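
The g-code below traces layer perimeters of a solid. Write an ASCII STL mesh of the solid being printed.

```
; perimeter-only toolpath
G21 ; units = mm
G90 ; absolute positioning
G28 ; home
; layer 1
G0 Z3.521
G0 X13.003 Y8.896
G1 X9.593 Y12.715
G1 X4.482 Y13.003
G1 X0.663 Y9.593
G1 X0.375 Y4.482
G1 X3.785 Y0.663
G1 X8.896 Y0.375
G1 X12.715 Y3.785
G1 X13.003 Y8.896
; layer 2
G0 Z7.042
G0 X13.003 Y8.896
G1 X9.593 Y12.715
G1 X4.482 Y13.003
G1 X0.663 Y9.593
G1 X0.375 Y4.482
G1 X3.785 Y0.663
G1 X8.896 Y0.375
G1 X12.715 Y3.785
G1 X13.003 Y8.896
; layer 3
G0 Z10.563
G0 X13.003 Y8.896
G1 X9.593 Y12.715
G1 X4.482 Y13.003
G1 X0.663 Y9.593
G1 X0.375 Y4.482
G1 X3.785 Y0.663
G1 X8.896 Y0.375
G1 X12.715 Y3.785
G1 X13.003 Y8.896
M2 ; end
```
solid part
  facet normal 0.0000 0.0000 -1.0000
    outer loop
      vertex 4.482 13.003 0.000
      vertex 9.593 12.715 0.000
      vertex 13.003 8.896 0.000
    endloop
  endfacet
  facet normal 0.0000 0.0000 -1.0000
    outer loop
      vertex 0.663 9.593 0.000
      vertex 4.482 13.003 0.000
      vertex 13.003 8.896 0.000
    endloop
  endfacet
  facet normal 0.0000 0.0000 -1.0000
    outer loop
      vertex 0.375 4.482 0.000
      vertex 0.663 9.593 0.000
      vertex 13.003 8.896 0.000
    endloop
  endfacet
  facet normal 0.0000 0.0000 -1.0000
    outer loop
      vertex 3.785 0.663 0.000
      vertex 0.375 4.482 0.000
      vertex 13.003 8.896 0.000
    endloop
  endfacet
  facet normal 0.0000 0.0000 -1.0000
    outer loop
      vertex 8.896 0.375 0.000
      vertex 3.785 0.663 0.000
      vertex 13.003 8.896 0.000
    endloop
  endfacet
  facet normal 0.0000 0.0000 -1.0000
    outer loop
      vertex 12.715 3.785 0.000
      vertex 8.896 0.375 0.000
      vertex 13.003 8.896 0.000
    endloop
  endfacet
  facet normal 0.0000 0.0000 1.0000
    outer loop
      vertex 13.003 8.896 10.563
      vertex 9.593 12.715 10.563
      vertex 4.482 13.003 10.563
    endloop
  endfacet
  facet normal 0.0000 0.0000 1.0000
    outer loop
      vertex 13.003 8.896 10.563
      vertex 4.482 13.003 10.563
      vertex 0.663 9.593 10.563
    endloop
  endfacet
  facet normal 0.0000 0.0000 1.0000
    outer loop
      vertex 13.003 8.896 10.563
      vertex 0.663 9.593 10.563
      vertex 0.375 4.482 10.563
    endloop
  endfacet
  facet normal 0.0000 0.0000 1.0000
    outer loop
      vertex 13.003 8.896 10.563
      vertex 0.375 4.482 10.563
      vertex 3.785 0.663 10.563
    endloop
  endfacet
  facet normal 0.0000 0.0000 1.0000
    outer loop
      vertex 13.003 8.896 10.563
      vertex 3.785 0.663 10.563
      vertex 8.896 0.375 10.563
    endloop
  endfacet
  facet normal 0.0000 0.0000 1.0000
    outer loop
      vertex 13.003 8.896 10.563
      vertex 8.896 0.375 10.563
      vertex 12.715 3.785 10.563
    endloop
  endfacet
  facet normal 0.7459 0.6660 0.0000
    outer loop
      vertex 13.003 8.896 0.000
      vertex 9.593 12.715 0.000
      vertex 9.593 12.715 10.563
    endloop
  endfacet
  facet normal 0.7459 0.6660 0.0000
    outer loop
      vertex 13.003 8.896 0.000
      vertex 9.593 12.715 10.563
      vertex 13.003 8.896 10.563
    endloop
  endfacet
  facet normal 0.0563 0.9984 0.0000
    outer loop
      vertex 9.593 12.715 0.000
      vertex 4.482 13.003 0.000
      vertex 4.482 13.003 10.563
    endloop
  endfacet
  facet normal 0.0563 0.9984 0.0000
    outer loop
      vertex 9.593 12.715 0.000
      vertex 4.482 13.003 10.563
      vertex 9.593 12.715 10.563
    endloop
  endfacet
  facet normal -0.6660 0.7459 0.0000
    outer loop
      vertex 4.482 13.003 0.000
      vertex 0.663 9.593 0.000
      vertex 0.663 9.593 10.563
    endloop
  endfacet
  facet normal -0.6660 0.7459 0.0000
    outer loop
      vertex 4.482 13.003 0.000
      vertex 0.663 9.593 10.563
      vertex 4.482 13.003 10.563
    endloop
  endfacet
  facet normal -0.9984 0.0563 0.0000
    outer loop
      vertex 0.663 9.593 0.000
      vertex 0.375 4.482 0.000
      vertex 0.375 4.482 10.563
    endloop
  endfacet
  facet normal -0.9984 0.0563 0.0000
    outer loop
      vertex 0.663 9.593 0.000
      vertex 0.375 4.482 10.563
      vertex 0.663 9.593 10.563
    endloop
  endfacet
  facet normal -0.7459 -0.6660 0.0000
    outer loop
      vertex 0.375 4.482 0.000
      vertex 3.785 0.663 0.000
      vertex 3.785 0.663 10.563
    endloop
  endfacet
  facet normal -0.7459 -0.6660 0.0000
    outer loop
      vertex 0.375 4.482 0.000
      vertex 3.785 0.663 10.563
      vertex 0.375 4.482 10.563
    endloop
  endfacet
  facet normal -0.0563 -0.9984 0.0000
    outer loop
      vertex 3.785 0.663 0.000
      vertex 8.896 0.375 0.000
      vertex 8.896 0.375 10.563
    endloop
  endfacet
  facet normal -0.0563 -0.9984 0.0000
    outer loop
      vertex 3.785 0.663 0.000
      vertex 8.896 0.375 10.563
      vertex 3.785 0.663 10.563
    endloop
  endfacet
  facet normal 0.6660 -0.7459 0.0000
    outer loop
      vertex 8.896 0.375 0.000
      vertex 12.715 3.785 0.000
      vertex 12.715 3.785 10.563
    endloop
  endfacet
  facet normal 0.6660 -0.7459 0.0000
    outer loop
      vertex 8.896 0.375 0.000
      vertex 12.715 3.785 10.563
      vertex 8.896 0.375 10.563
    endloop
  endfacet
  facet normal 0.9984 -0.0563 0.0000
    outer loop
      vertex 12.715 3.785 0.000
      vertex 13.003 8.896 0.000
      vertex 13.003 8.896 10.563
    endloop
  endfacet
  facet normal 0.9984 -0.0563 0.0000
    outer loop
      vertex 12.715 3.785 0.000
      vertex 13.003 8.896 10.563
      vertex 12.715 3.785 10.563
    endloop
  endfacet
endsolid part

The G0 Z moves step by Δz≈3.521 mm. Every layer's G1 loop is the same polygon, so the solid is a straight extrusion of it from z=0 to z≈10.6. Closing with flat bottom and top caps and triangulating gives 28 facets — a regular 8-sided prism (a cylinder approximated with 8 flat sides), circumscribed radius ≈ 6.69 mm, height ≈ 10.6 mm.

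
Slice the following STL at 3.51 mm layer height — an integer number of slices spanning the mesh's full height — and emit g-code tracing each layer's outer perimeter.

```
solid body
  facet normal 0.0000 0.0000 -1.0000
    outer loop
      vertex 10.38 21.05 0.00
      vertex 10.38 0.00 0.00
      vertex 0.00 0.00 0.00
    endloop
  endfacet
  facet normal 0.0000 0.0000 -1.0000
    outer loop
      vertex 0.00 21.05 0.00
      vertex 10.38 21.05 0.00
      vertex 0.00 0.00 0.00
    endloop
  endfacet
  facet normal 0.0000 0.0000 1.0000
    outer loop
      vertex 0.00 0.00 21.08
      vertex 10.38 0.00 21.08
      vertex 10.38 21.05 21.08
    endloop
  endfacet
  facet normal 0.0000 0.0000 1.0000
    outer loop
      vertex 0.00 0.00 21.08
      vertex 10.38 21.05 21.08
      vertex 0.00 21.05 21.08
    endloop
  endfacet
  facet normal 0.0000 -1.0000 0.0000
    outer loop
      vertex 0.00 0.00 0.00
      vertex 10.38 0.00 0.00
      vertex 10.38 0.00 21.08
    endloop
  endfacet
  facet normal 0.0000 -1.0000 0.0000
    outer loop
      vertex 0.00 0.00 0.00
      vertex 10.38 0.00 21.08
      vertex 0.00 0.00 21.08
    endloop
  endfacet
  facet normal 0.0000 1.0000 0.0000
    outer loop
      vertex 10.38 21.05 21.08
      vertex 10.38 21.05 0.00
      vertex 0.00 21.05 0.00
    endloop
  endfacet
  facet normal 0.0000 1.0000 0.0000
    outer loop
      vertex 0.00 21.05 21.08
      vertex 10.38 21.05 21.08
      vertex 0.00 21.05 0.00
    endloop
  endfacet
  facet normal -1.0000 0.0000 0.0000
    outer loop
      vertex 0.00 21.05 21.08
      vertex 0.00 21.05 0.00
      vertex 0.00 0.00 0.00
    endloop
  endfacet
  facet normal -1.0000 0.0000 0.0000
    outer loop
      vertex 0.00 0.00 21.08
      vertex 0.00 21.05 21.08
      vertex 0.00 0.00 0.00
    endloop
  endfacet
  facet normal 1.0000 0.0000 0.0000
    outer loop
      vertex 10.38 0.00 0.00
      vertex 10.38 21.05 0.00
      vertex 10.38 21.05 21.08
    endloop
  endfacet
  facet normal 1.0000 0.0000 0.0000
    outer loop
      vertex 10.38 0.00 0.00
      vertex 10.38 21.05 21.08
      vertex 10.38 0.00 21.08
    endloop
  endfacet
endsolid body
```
; perimeter-only toolpath
G21 ; units = mm
G90 ; absolute positioning
G28 ; home
; layer 1
G0 Z3.51
G0 X0.00 Y0.00
G1 X10.38 Y0.00
G1 X10.38 Y21.05
G1 X0.00 Y21.05
G1 X0.00 Y0.00
; layer 2
G0 Z7.03
G0 X0.00 Y0.00
G1 X10.38 Y0.00
G1 X10.38 Y21.05
G1 X0.00 Y21.05
G1 X0.00 Y0.00
; layer 3
G0 Z10.54
G0 X0.00 Y0.00
G1 X10.38 Y0.00
G1 X10.38 Y21.05
G1 X0.00 Y21.05
G1 X0.00 Y0.00
; layer 4
G0 Z14.05
G0 X0.00 Y0.00
G1 X10.38 Y0.00
G1 X10.38 Y21.05
G1 X0.00 Y21.05
G1 X0.00 Y0.00
; layer 5
G0 Z17.57
G0 X0.00 Y0.00
G1 X10.38 Y0.00
G1 X10.38 Y21.05
G1 X0.00 Y21.05
G1 X0.00 Y0.00
; layer 6
G0 Z21.08
G0 X0.00 Y0.00
G1 X10.38 Y0.00
G1 X10.38 Y21.05
G1 X0.00 Y21.05
G1 X0.00 Y0.00
M2 ; end

The solid is a rectangular box, roughly 10.4 × 21.1 mm footprint and 21.1 mm tall. Slicing at Δz = 3.51 mm — 6 equal slices spanning the solid's height, so layer i sits at z = i·h/6 — gives 6 non-empty perimeters. Each is a 4-segment closed polygon; G0 lifts to the layer z and rapids to the start vertex, then G1 traces the edges.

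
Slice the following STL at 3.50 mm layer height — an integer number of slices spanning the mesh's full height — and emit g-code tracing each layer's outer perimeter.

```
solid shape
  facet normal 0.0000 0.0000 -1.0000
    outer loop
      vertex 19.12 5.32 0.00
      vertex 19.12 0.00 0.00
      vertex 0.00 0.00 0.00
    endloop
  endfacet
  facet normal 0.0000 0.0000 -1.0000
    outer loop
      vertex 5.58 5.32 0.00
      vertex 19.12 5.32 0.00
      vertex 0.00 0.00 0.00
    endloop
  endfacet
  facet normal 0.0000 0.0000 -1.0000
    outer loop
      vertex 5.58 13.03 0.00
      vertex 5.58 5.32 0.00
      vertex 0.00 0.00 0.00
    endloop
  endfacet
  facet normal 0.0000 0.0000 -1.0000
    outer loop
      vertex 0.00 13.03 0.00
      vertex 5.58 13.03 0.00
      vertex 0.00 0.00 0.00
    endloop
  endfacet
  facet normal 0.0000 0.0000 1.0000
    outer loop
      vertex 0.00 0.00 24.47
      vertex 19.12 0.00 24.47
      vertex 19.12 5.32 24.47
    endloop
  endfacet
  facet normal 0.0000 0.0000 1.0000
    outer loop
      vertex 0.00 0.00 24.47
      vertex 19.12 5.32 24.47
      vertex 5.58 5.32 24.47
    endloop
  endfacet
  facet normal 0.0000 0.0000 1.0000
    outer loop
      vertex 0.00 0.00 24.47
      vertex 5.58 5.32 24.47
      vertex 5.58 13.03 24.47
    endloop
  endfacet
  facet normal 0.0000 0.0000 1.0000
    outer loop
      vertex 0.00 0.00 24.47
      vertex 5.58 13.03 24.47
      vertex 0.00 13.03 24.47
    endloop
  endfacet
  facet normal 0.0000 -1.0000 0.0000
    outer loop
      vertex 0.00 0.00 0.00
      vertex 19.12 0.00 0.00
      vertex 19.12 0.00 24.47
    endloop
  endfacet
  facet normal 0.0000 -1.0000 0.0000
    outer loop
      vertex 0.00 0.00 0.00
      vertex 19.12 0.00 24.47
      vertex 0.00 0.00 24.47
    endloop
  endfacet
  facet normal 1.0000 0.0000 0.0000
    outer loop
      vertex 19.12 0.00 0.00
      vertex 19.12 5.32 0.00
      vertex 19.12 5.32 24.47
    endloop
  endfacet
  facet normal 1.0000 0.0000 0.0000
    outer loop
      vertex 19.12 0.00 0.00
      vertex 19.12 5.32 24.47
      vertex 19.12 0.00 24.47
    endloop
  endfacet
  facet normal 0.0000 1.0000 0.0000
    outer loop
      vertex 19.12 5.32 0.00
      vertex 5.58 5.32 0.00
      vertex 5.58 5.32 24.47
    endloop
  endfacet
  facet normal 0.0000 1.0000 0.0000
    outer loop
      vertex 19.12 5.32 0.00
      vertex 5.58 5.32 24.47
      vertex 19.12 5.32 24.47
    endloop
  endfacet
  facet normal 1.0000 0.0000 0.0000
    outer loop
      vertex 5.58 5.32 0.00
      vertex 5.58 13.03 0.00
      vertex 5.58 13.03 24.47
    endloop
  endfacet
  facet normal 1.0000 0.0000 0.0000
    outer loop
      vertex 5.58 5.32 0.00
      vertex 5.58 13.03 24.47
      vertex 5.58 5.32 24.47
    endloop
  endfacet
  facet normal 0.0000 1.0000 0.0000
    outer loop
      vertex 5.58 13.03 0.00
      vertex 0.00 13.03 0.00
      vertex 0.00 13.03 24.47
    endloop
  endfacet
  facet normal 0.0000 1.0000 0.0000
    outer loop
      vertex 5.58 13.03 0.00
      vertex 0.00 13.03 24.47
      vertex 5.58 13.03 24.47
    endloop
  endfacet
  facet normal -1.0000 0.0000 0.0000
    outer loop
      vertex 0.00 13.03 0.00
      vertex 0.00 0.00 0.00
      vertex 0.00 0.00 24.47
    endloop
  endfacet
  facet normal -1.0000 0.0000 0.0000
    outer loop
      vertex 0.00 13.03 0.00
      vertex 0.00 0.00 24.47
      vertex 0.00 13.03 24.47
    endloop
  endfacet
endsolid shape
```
; perimeter-only toolpath
G21 ; units = mm
G90 ; absolute positioning
G28 ; home
; layer 1
G0 Z3.50
G0 X0.00 Y0.00
G1 X19.12 Y0.00
G1 X19.12 Y5.32
G1 X5.58 Y5.32
G1 X5.58 Y13.03
G1 X0.00 Y13.03
G1 X0.00 Y0.00
; layer 2
G0 Z6.99
G0 X0.00 Y0.00
G1 X19.12 Y0.00
G1 X19.12 Y5.32
G1 X5.58 Y5.32
G1 X5.58 Y13.03
G1 X0.00 Y13.03
G1 X0.00 Y0.00
; layer 3
G0 Z10.49
G0 X0.00 Y0.00
G1 X19.12 Y0.00
G1 X19.12 Y5.32
G1 X5.58 Y5.32
G1 X5.58 Y13.03
G1 X0.00 Y13.03
G1 X0.00 Y0.00
; layer 4
G0 Z13.98
G0 X0.00 Y0.00
G1 X19.12 Y0.00
G1 X19.12 Y5.32
G1 X5.58 Y5.32
G1 X5.58 Y13.03
G1 X0.00 Y13.03
G1 X0.00 Y0.00
; layer 5
G0 Z17.48
G0 X0.00 Y0.00
G1 X19.12 Y0.00
G1 X19.12 Y5.32
G1 X5.58 Y5.32
G1 X5.58 Y13.03
G1 X0.00 Y13.03
G1 X0.00 Y0.00
; layer 6
G0 Z20.97
G0 X0.00 Y0.00
G1 X19.12 Y0.00
G1 X19.12 Y5.32
G1 X5.58 Y5.32
G1 X5.58 Y13.03
G1 X0.00 Y13.03
G1 X0.00 Y0.00
; layer 7
G0 Z24.47
G0 X0.00 Y0.00
G1 X19.12 Y0.00
G1 X19.12 Y5.32
G1 X5.58 Y5.32
G1 X5.58 Y13.03
G1 X0.00 Y13.03
G1 X0.00 Y0.00
M2 ; end

The solid is an L-shaped prism: outer 19.1 × 13 mm, arm thicknesses ≈ 5.32 mm (horizontal) and 5.58 mm (vertical), extruded 24.5 mm in z. Slicing at Δz = 3.50 mm — 7 equal slices spanning the solid's height, so layer i sits at z = i·h/7 — gives 7 non-empty perimeters. Each is a 6-segment closed polygon; G0 lifts to the layer z and rapids to the start vertex, then G1 traces the edges.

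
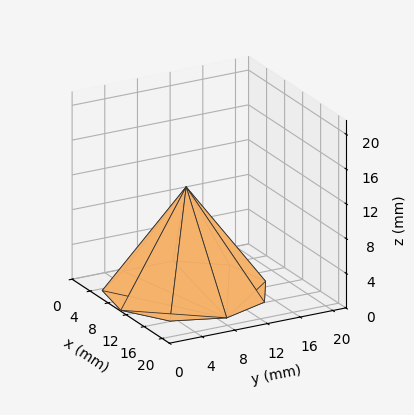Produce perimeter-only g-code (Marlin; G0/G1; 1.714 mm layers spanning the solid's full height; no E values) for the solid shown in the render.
Reading the render: the shape is a regular 9-sided pyramid, base circumscribed radius ≈ 9 mm, apex at z ≈ 12 mm (dimensions read to the nearest mm from the axis ticks). For the g-code, the solid's height is divided into equal slices at the stated Δz and each level perimeter traced with G1 moves after a G0 lift.

; perimeter-only toolpath
G21 ; units = mm
G90 ; absolute positioning
G28 ; home
; layer 1
G0 Z1.714
G0 X16.714 Y9.000
G1 X14.909 Y13.959
G1 X10.340 Y16.597
G1 X5.143 Y15.681
G1 X1.751 Y11.638
G1 X1.751 Y6.362
G1 X5.143 Y2.319
G1 X10.340 Y1.403
G1 X14.909 Y4.041
G1 X16.714 Y9.000
; layer 2
G0 Z3.429
G0 X15.429 Y9.000
G1 X13.924 Y13.132
G1 X10.116 Y15.331
G1 X5.786 Y14.567
G1 X2.959 Y11.199
G1 X2.959 Y6.801
G1 X5.786 Y3.433
G1 X10.116 Y2.669
G1 X13.924 Y4.868
G1 X15.429 Y9.000
; layer 3
G0 Z5.143
G0 X14.143 Y9.000
G1 X12.939 Y12.306
G1 X9.893 Y14.065
G1 X6.429 Y13.454
G1 X4.167 Y10.759
G1 X4.167 Y7.241
G1 X6.429 Y4.546
G1 X9.893 Y3.935
G1 X12.939 Y5.694
G1 X14.143 Y9.000
; layer 4
G0 Z6.857
G0 X12.857 Y9.000
G1 X11.955 Y11.479
G1 X9.670 Y12.798
G1 X7.071 Y12.340
G1 X5.376 Y10.319
G1 X5.376 Y7.681
G1 X7.071 Y5.660
G1 X9.670 Y5.202
G1 X11.955 Y6.521
G1 X12.857 Y9.000
; layer 5
G0 Z8.571
G0 X11.571 Y9.000
G1 X10.970 Y10.653
G1 X9.447 Y11.532
G1 X7.714 Y11.227
G1 X6.584 Y9.879
G1 X6.584 Y8.121
G1 X7.714 Y6.773
G1 X9.447 Y6.468
G1 X10.970 Y7.347
G1 X11.571 Y9.000
; layer 6
G0 Z10.286
G0 X10.286 Y9.000
G1 X9.985 Y9.826
G1 X9.223 Y10.266
G1 X8.357 Y10.113
G1 X7.792 Y9.440
G1 X7.792 Y8.560
G1 X8.357 Y7.887
G1 X9.223 Y7.734
G1 X9.985 Y8.174
G1 X10.286 Y9.000
M2 ; end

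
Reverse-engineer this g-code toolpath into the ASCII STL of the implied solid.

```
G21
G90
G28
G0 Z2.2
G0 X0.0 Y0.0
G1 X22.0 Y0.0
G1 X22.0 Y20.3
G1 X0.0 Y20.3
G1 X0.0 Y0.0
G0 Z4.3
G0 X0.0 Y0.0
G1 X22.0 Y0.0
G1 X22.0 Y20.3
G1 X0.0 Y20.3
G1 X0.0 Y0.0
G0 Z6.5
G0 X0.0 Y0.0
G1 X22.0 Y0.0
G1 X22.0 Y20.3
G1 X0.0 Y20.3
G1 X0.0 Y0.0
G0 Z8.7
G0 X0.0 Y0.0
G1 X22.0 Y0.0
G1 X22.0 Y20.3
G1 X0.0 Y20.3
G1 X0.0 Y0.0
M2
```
solid part
  facet normal 0.0000 0.0000 -1.0000
    outer loop
      vertex 22.0 20.3 0.0
      vertex 22.0 0.0 0.0
      vertex 0.0 0.0 0.0
    endloop
  endfacet
  facet normal 0.0000 0.0000 -1.0000
    outer loop
      vertex 0.0 20.3 0.0
      vertex 22.0 20.3 0.0
      vertex 0.0 0.0 0.0
    endloop
  endfacet
  facet normal 0.0000 0.0000 1.0000
    outer loop
      vertex 0.0 0.0 8.7
      vertex 22.0 0.0 8.7
      vertex 22.0 20.3 8.7
    endloop
  endfacet
  facet normal 0.0000 0.0000 1.0000
    outer loop
      vertex 0.0 0.0 8.7
      vertex 22.0 20.3 8.7
      vertex 0.0 20.3 8.7
    endloop
  endfacet
  facet normal 0.0000 -1.0000 0.0000
    outer loop
      vertex 0.0 0.0 0.0
      vertex 22.0 0.0 0.0
      vertex 22.0 0.0 8.7
    endloop
  endfacet
  facet normal 0.0000 -1.0000 0.0000
    outer loop
      vertex 0.0 0.0 0.0
      vertex 22.0 0.0 8.7
      vertex 0.0 0.0 8.7
    endloop
  endfacet
  facet normal 0.0000 1.0000 0.0000
    outer loop
      vertex 22.0 20.3 8.7
      vertex 22.0 20.3 0.0
      vertex 0.0 20.3 0.0
    endloop
  endfacet
  facet normal 0.0000 1.0000 0.0000
    outer loop
      vertex 0.0 20.3 8.7
      vertex 22.0 20.3 8.7
      vertex 0.0 20.3 0.0
    endloop
  endfacet
  facet normal -1.0000 0.0000 0.0000
    outer loop
      vertex 0.0 20.3 8.7
      vertex 0.0 20.3 0.0
      vertex 0.0 0.0 0.0
    endloop
  endfacet
  facet normal -1.0000 0.0000 0.0000
    outer loop
      vertex 0.0 0.0 8.7
      vertex 0.0 20.3 8.7
      vertex 0.0 0.0 0.0
    endloop
  endfacet
  facet normal 1.0000 0.0000 0.0000
    outer loop
      vertex 22.0 0.0 0.0
      vertex 22.0 20.3 0.0
      vertex 22.0 20.3 8.7
    endloop
  endfacet
  facet normal 1.0000 0.0000 0.0000
    outer loop
      vertex 22.0 0.0 0.0
      vertex 22.0 20.3 8.7
      vertex 22.0 0.0 8.7
    endloop
  endfacet
endsolid part

The G0 Z moves step by Δz≈2.2 mm. Every layer's G1 loop is the same polygon, so the solid is a straight extrusion of it from z=0 to z≈8.7. Closing with flat bottom and top caps and triangulating gives 12 facets — a rectangular box, roughly 22 × 20.3 mm footprint and 8.7 mm tall.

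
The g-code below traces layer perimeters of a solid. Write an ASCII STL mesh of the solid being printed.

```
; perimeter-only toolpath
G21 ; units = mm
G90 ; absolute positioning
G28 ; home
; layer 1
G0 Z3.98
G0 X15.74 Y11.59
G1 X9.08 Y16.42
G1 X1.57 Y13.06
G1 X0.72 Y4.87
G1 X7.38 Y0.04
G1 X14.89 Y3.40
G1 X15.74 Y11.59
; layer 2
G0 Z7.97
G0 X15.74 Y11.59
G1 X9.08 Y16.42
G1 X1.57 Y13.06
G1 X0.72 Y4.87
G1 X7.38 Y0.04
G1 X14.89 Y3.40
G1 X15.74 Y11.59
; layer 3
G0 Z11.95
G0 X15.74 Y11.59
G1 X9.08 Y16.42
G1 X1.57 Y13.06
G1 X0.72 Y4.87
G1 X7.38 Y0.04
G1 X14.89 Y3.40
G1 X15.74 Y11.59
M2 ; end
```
solid part
  facet normal 0.0000 0.0000 -1.0000
    outer loop
      vertex 1.57 13.06 0.00
      vertex 9.08 16.42 0.00
      vertex 15.74 11.59 0.00
    endloop
  endfacet
  facet normal 0.0000 0.0000 -1.0000
    outer loop
      vertex 0.72 4.87 0.00
      vertex 1.57 13.06 0.00
      vertex 15.74 11.59 0.00
    endloop
  endfacet
  facet normal 0.0000 0.0000 -1.0000
    outer loop
      vertex 7.38 0.04 0.00
      vertex 0.72 4.87 0.00
      vertex 15.74 11.59 0.00
    endloop
  endfacet
  facet normal 0.0000 0.0000 -1.0000
    outer loop
      vertex 14.89 3.40 0.00
      vertex 7.38 0.04 0.00
      vertex 15.74 11.59 0.00
    endloop
  endfacet
  facet normal 0.0000 0.0000 1.0000
    outer loop
      vertex 15.74 11.59 11.95
      vertex 9.08 16.42 11.95
      vertex 1.57 13.06 11.95
    endloop
  endfacet
  facet normal 0.0000 0.0000 1.0000
    outer loop
      vertex 15.74 11.59 11.95
      vertex 1.57 13.06 11.95
      vertex 0.72 4.87 11.95
    endloop
  endfacet
  facet normal 0.0000 0.0000 1.0000
    outer loop
      vertex 15.74 11.59 11.95
      vertex 0.72 4.87 11.95
      vertex 7.38 0.04 11.95
    endloop
  endfacet
  facet normal 0.0000 0.0000 1.0000
    outer loop
      vertex 15.74 11.59 11.95
      vertex 7.38 0.04 11.95
      vertex 14.89 3.40 11.95
    endloop
  endfacet
  facet normal 0.5871 0.8095 0.0000
    outer loop
      vertex 15.74 11.59 0.00
      vertex 9.08 16.42 0.00
      vertex 9.08 16.42 11.95
    endloop
  endfacet
  facet normal 0.5871 0.8095 0.0000
    outer loop
      vertex 15.74 11.59 0.00
      vertex 9.08 16.42 11.95
      vertex 15.74 11.59 11.95
    endloop
  endfacet
  facet normal -0.4084 0.9128 0.0000
    outer loop
      vertex 9.08 16.42 0.00
      vertex 1.57 13.06 0.00
      vertex 1.57 13.06 11.95
    endloop
  endfacet
  facet normal -0.4084 0.9128 0.0000
    outer loop
      vertex 9.08 16.42 0.00
      vertex 1.57 13.06 11.95
      vertex 9.08 16.42 11.95
    endloop
  endfacet
  facet normal -0.9947 0.1032 0.0000
    outer loop
      vertex 1.57 13.06 0.00
      vertex 0.72 4.87 0.00
      vertex 0.72 4.87 11.95
    endloop
  endfacet
  facet normal -0.9947 0.1032 0.0000
    outer loop
      vertex 1.57 13.06 0.00
      vertex 0.72 4.87 11.95
      vertex 1.57 13.06 11.95
    endloop
  endfacet
  facet normal -0.5871 -0.8095 0.0000
    outer loop
      vertex 0.72 4.87 0.00
      vertex 7.38 0.04 0.00
      vertex 7.38 0.04 11.95
    endloop
  endfacet
  facet normal -0.5871 -0.8095 0.0000
    outer loop
      vertex 0.72 4.87 0.00
      vertex 7.38 0.04 11.95
      vertex 0.72 4.87 11.95
    endloop
  endfacet
  facet normal 0.4084 -0.9128 0.0000
    outer loop
      vertex 7.38 0.04 0.00
      vertex 14.89 3.40 0.00
      vertex 14.89 3.40 11.95
    endloop
  endfacet
  facet normal 0.4084 -0.9128 0.0000
    outer loop
      vertex 7.38 0.04 0.00
      vertex 14.89 3.40 11.95
      vertex 7.38 0.04 11.95
    endloop
  endfacet
  facet normal 0.9947 -0.1032 0.0000
    outer loop
      vertex 14.89 3.40 0.00
      vertex 15.74 11.59 0.00
      vertex 15.74 11.59 11.95
    endloop
  endfacet
  facet normal 0.9947 -0.1032 0.0000
    outer loop
      vertex 14.89 3.40 0.00
      vertex 15.74 11.59 11.95
      vertex 14.89 3.40 11.95
    endloop
  endfacet
endsolid part

The G0 Z moves step by Δz≈3.98 mm. Every layer's G1 loop is the same polygon, so the solid is a straight extrusion of it from z=0 to z≈11.9. Closing with flat bottom and top caps and triangulating gives 20 facets — a regular 6-sided prism (a cylinder approximated with 6 flat sides), circumscribed radius ≈ 8.23 mm, height ≈ 11.9 mm.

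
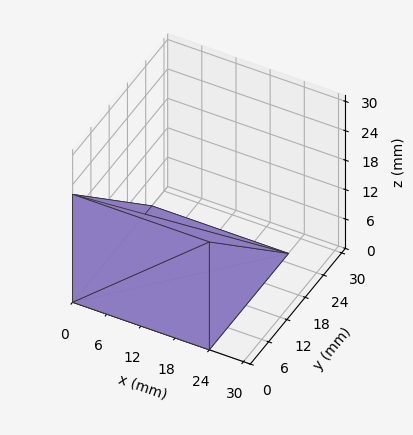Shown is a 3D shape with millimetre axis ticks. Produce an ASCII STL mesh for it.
Reading the render: the shape is a wedge (ramp): 24 × 26 mm base, rising to 22 mm along the y=0 edge and sloping linearly to z=0 at y=26 (dimensions read to the nearest mm from the axis ticks). For the STL, each face is triangulated and given an outward normal.

solid part
  facet normal 0.0000 0.0000 -1.0000
    outer loop
      vertex 24.00 26.00 0.00
      vertex 24.00 0.00 0.00
      vertex 0.00 0.00 0.00
    endloop
  endfacet
  facet normal 0.0000 0.0000 -1.0000
    outer loop
      vertex 0.00 26.00 0.00
      vertex 24.00 26.00 0.00
      vertex 0.00 0.00 0.00
    endloop
  endfacet
  facet normal 0.0000 -1.0000 0.0000
    outer loop
      vertex 0.00 0.00 0.00
      vertex 24.00 0.00 0.00
      vertex 24.00 0.00 22.00
    endloop
  endfacet
  facet normal 0.0000 -1.0000 0.0000
    outer loop
      vertex 0.00 0.00 0.00
      vertex 24.00 0.00 22.00
      vertex 0.00 0.00 22.00
    endloop
  endfacet
  facet normal 0.0000 0.6459 0.7634
    outer loop
      vertex 0.00 0.00 22.00
      vertex 24.00 0.00 22.00
      vertex 24.00 26.00 0.00
    endloop
  endfacet
  facet normal 0.0000 0.6459 0.7634
    outer loop
      vertex 0.00 0.00 22.00
      vertex 24.00 26.00 0.00
      vertex 0.00 26.00 0.00
    endloop
  endfacet
  facet normal -1.0000 0.0000 0.0000
    outer loop
      vertex 0.00 0.00 22.00
      vertex 0.00 26.00 0.00
      vertex 0.00 0.00 0.00
    endloop
  endfacet
  facet normal 1.0000 0.0000 0.0000
    outer loop
      vertex 24.00 0.00 0.00
      vertex 24.00 26.00 0.00
      vertex 24.00 0.00 22.00
    endloop
  endfacet
endsolid part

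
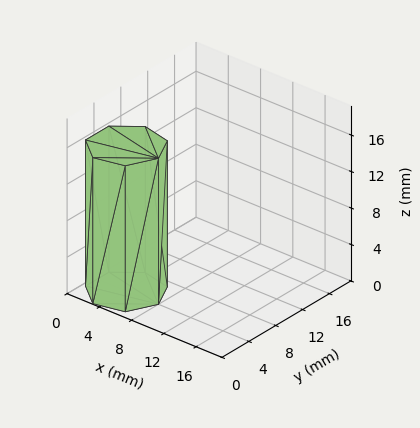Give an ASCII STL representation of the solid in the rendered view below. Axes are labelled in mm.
Reading the render: the shape is a regular 7-sided prism (a cylinder approximated with 7 flat sides), circumscribed radius ≈ 4 mm, height ≈ 16 mm (dimensions read to the nearest mm from the axis ticks). For the STL, each face is triangulated and given an outward normal.

solid part
  facet normal 0.0000 0.0000 -1.0000
    outer loop
      vertex 3.11 7.90 0.00
      vertex 6.49 7.13 0.00
      vertex 8.00 4.00 0.00
    endloop
  endfacet
  facet normal 0.0000 0.0000 -1.0000
    outer loop
      vertex 0.40 5.74 0.00
      vertex 3.11 7.90 0.00
      vertex 8.00 4.00 0.00
    endloop
  endfacet
  facet normal 0.0000 0.0000 -1.0000
    outer loop
      vertex 0.40 2.26 0.00
      vertex 0.40 5.74 0.00
      vertex 8.00 4.00 0.00
    endloop
  endfacet
  facet normal 0.0000 0.0000 -1.0000
    outer loop
      vertex 3.11 0.10 0.00
      vertex 0.40 2.26 0.00
      vertex 8.00 4.00 0.00
    endloop
  endfacet
  facet normal 0.0000 0.0000 -1.0000
    outer loop
      vertex 6.49 0.87 0.00
      vertex 3.11 0.10 0.00
      vertex 8.00 4.00 0.00
    endloop
  endfacet
  facet normal 0.0000 0.0000 1.0000
    outer loop
      vertex 8.00 4.00 16.00
      vertex 6.49 7.13 16.00
      vertex 3.11 7.90 16.00
    endloop
  endfacet
  facet normal 0.0000 0.0000 1.0000
    outer loop
      vertex 8.00 4.00 16.00
      vertex 3.11 7.90 16.00
      vertex 0.40 5.74 16.00
    endloop
  endfacet
  facet normal 0.0000 0.0000 1.0000
    outer loop
      vertex 8.00 4.00 16.00
      vertex 0.40 5.74 16.00
      vertex 0.40 2.26 16.00
    endloop
  endfacet
  facet normal 0.0000 0.0000 1.0000
    outer loop
      vertex 8.00 4.00 16.00
      vertex 0.40 2.26 16.00
      vertex 3.11 0.10 16.00
    endloop
  endfacet
  facet normal 0.0000 0.0000 1.0000
    outer loop
      vertex 8.00 4.00 16.00
      vertex 3.11 0.10 16.00
      vertex 6.49 0.87 16.00
    endloop
  endfacet
  facet normal 0.9007 0.4345 0.0000
    outer loop
      vertex 8.00 4.00 0.00
      vertex 6.49 7.13 0.00
      vertex 6.49 7.13 16.00
    endloop
  endfacet
  facet normal 0.9007 0.4345 0.0000
    outer loop
      vertex 8.00 4.00 0.00
      vertex 6.49 7.13 16.00
      vertex 8.00 4.00 16.00
    endloop
  endfacet
  facet normal 0.2221 0.9750 0.0000
    outer loop
      vertex 6.49 7.13 0.00
      vertex 3.11 7.90 0.00
      vertex 3.11 7.90 16.00
    endloop
  endfacet
  facet normal 0.2221 0.9750 0.0000
    outer loop
      vertex 6.49 7.13 0.00
      vertex 3.11 7.90 16.00
      vertex 6.49 7.13 16.00
    endloop
  endfacet
  facet normal -0.6233 0.7820 0.0000
    outer loop
      vertex 3.11 7.90 0.00
      vertex 0.40 5.74 0.00
      vertex 0.40 5.74 16.00
    endloop
  endfacet
  facet normal -0.6233 0.7820 0.0000
    outer loop
      vertex 3.11 7.90 0.00
      vertex 0.40 5.74 16.00
      vertex 3.11 7.90 16.00
    endloop
  endfacet
  facet normal -1.0000 0.0000 0.0000
    outer loop
      vertex 0.40 5.74 0.00
      vertex 0.40 2.26 0.00
      vertex 0.40 2.26 16.00
    endloop
  endfacet
  facet normal -1.0000 0.0000 0.0000
    outer loop
      vertex 0.40 5.74 0.00
      vertex 0.40 2.26 16.00
      vertex 0.40 5.74 16.00
    endloop
  endfacet
  facet normal -0.6233 -0.7820 0.0000
    outer loop
      vertex 0.40 2.26 0.00
      vertex 3.11 0.10 0.00
      vertex 3.11 0.10 16.00
    endloop
  endfacet
  facet normal -0.6233 -0.7820 0.0000
    outer loop
      vertex 0.40 2.26 0.00
      vertex 3.11 0.10 16.00
      vertex 0.40 2.26 16.00
    endloop
  endfacet
  facet normal 0.2221 -0.9750 0.0000
    outer loop
      vertex 3.11 0.10 0.00
      vertex 6.49 0.87 0.00
      vertex 6.49 0.87 16.00
    endloop
  endfacet
  facet normal 0.2221 -0.9750 0.0000
    outer loop
      vertex 3.11 0.10 0.00
      vertex 6.49 0.87 16.00
      vertex 3.11 0.10 16.00
    endloop
  endfacet
  facet normal 0.9007 -0.4345 0.0000
    outer loop
      vertex 6.49 0.87 0.00
      vertex 8.00 4.00 0.00
      vertex 8.00 4.00 16.00
    endloop
  endfacet
  facet normal 0.9007 -0.4345 0.0000
    outer loop
      vertex 6.49 0.87 0.00
      vertex 8.00 4.00 16.00
      vertex 6.49 0.87 16.00
    endloop
  endfacet
endsolid part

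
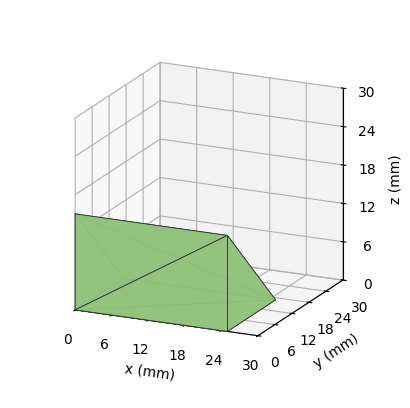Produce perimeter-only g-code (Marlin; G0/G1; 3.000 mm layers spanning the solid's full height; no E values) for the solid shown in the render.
Reading the render: the shape is a wedge (ramp): 25 × 17 mm base, rising to 15 mm along the y=0 edge and sloping linearly to z=0 at y=17 (dimensions read to the nearest mm from the axis ticks). For the g-code, the solid's height is divided into equal slices at the stated Δz and each level perimeter traced with G1 moves after a G0 lift.

; perimeter-only toolpath
G21 ; units = mm
G90 ; absolute positioning
G28 ; home
; layer 1
G0 Z3.000
G0 X0.000 Y0.000
G1 X25.000 Y0.000
G1 X25.000 Y13.600
G1 X0.000 Y13.600
G1 X0.000 Y0.000
; layer 2
G0 Z6.000
G0 X0.000 Y0.000
G1 X25.000 Y0.000
G1 X25.000 Y10.200
G1 X0.000 Y10.200
G1 X0.000 Y0.000
; layer 3
G0 Z9.000
G0 X0.000 Y0.000
G1 X25.000 Y0.000
G1 X25.000 Y6.800
G1 X0.000 Y6.800
G1 X0.000 Y0.000
; layer 4
G0 Z12.000
G0 X0.000 Y0.000
G1 X25.000 Y0.000
G1 X25.000 Y3.400
G1 X0.000 Y3.400
G1 X0.000 Y0.000
M2 ; end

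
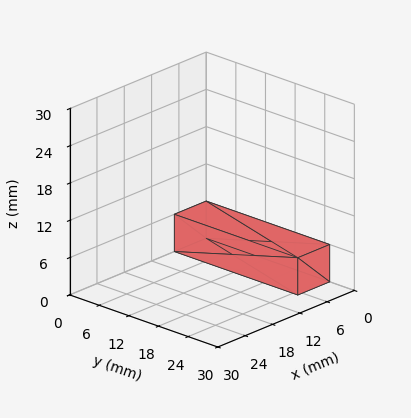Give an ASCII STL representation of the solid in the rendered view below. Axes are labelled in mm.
Reading the render: the shape is a rectangular box, roughly 7 × 25 mm footprint and 6 mm tall (dimensions read to the nearest mm from the axis ticks). For the STL, each face is triangulated and given an outward normal.

solid part
  facet normal 0.0000 0.0000 -1.0000
    outer loop
      vertex 7.00 25.00 0.00
      vertex 7.00 0.00 0.00
      vertex 0.00 0.00 0.00
    endloop
  endfacet
  facet normal 0.0000 0.0000 -1.0000
    outer loop
      vertex 0.00 25.00 0.00
      vertex 7.00 25.00 0.00
      vertex 0.00 0.00 0.00
    endloop
  endfacet
  facet normal 0.0000 0.0000 1.0000
    outer loop
      vertex 0.00 0.00 6.00
      vertex 7.00 0.00 6.00
      vertex 7.00 25.00 6.00
    endloop
  endfacet
  facet normal 0.0000 0.0000 1.0000
    outer loop
      vertex 0.00 0.00 6.00
      vertex 7.00 25.00 6.00
      vertex 0.00 25.00 6.00
    endloop
  endfacet
  facet normal 0.0000 -1.0000 0.0000
    outer loop
      vertex 0.00 0.00 0.00
      vertex 7.00 0.00 0.00
      vertex 7.00 0.00 6.00
    endloop
  endfacet
  facet normal 0.0000 -1.0000 0.0000
    outer loop
      vertex 0.00 0.00 0.00
      vertex 7.00 0.00 6.00
      vertex 0.00 0.00 6.00
    endloop
  endfacet
  facet normal 0.0000 1.0000 0.0000
    outer loop
      vertex 7.00 25.00 6.00
      vertex 7.00 25.00 0.00
      vertex 0.00 25.00 0.00
    endloop
  endfacet
  facet normal 0.0000 1.0000 0.0000
    outer loop
      vertex 0.00 25.00 6.00
      vertex 7.00 25.00 6.00
      vertex 0.00 25.00 0.00
    endloop
  endfacet
  facet normal -1.0000 0.0000 0.0000
    outer loop
      vertex 0.00 25.00 6.00
      vertex 0.00 25.00 0.00
      vertex 0.00 0.00 0.00
    endloop
  endfacet
  facet normal -1.0000 0.0000 0.0000
    outer loop
      vertex 0.00 0.00 6.00
      vertex 0.00 25.00 6.00
      vertex 0.00 0.00 0.00
    endloop
  endfacet
  facet normal 1.0000 0.0000 0.0000
    outer loop
      vertex 7.00 0.00 0.00
      vertex 7.00 25.00 0.00
      vertex 7.00 25.00 6.00
    endloop
  endfacet
  facet normal 1.0000 0.0000 0.0000
    outer loop
      vertex 7.00 0.00 0.00
      vertex 7.00 25.00 6.00
      vertex 7.00 0.00 6.00
    endloop
  endfacet
endsolid part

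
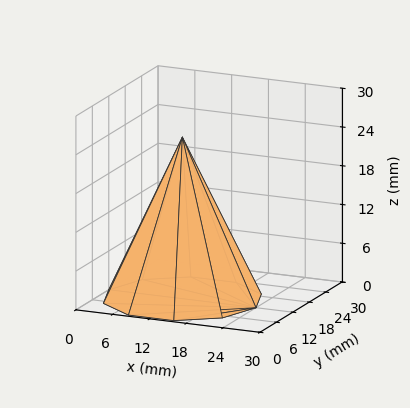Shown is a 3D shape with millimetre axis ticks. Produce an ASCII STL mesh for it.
Reading the render: the shape is a regular 10-sided pyramid, base circumscribed radius ≈ 12 mm, apex at z ≈ 25 mm (dimensions read to the nearest mm from the axis ticks). For the STL, each face is triangulated and given an outward normal.

solid part
  facet normal 0.0000 0.0000 -1.0000
    outer loop
      vertex 15.7 23.4 0.0
      vertex 21.7 19.1 0.0
      vertex 24.0 12.0 0.0
    endloop
  endfacet
  facet normal 0.0000 0.0000 -1.0000
    outer loop
      vertex 8.3 23.4 0.0
      vertex 15.7 23.4 0.0
      vertex 24.0 12.0 0.0
    endloop
  endfacet
  facet normal 0.0000 0.0000 -1.0000
    outer loop
      vertex 2.3 19.1 0.0
      vertex 8.3 23.4 0.0
      vertex 24.0 12.0 0.0
    endloop
  endfacet
  facet normal 0.0000 0.0000 -1.0000
    outer loop
      vertex 0.0 12.0 0.0
      vertex 2.3 19.1 0.0
      vertex 24.0 12.0 0.0
    endloop
  endfacet
  facet normal 0.0000 0.0000 -1.0000
    outer loop
      vertex 2.3 4.9 0.0
      vertex 0.0 12.0 0.0
      vertex 24.0 12.0 0.0
    endloop
  endfacet
  facet normal 0.0000 0.0000 -1.0000
    outer loop
      vertex 8.3 0.6 0.0
      vertex 2.3 4.9 0.0
      vertex 24.0 12.0 0.0
    endloop
  endfacet
  facet normal 0.0000 0.0000 -1.0000
    outer loop
      vertex 15.7 0.6 0.0
      vertex 8.3 0.6 0.0
      vertex 24.0 12.0 0.0
    endloop
  endfacet
  facet normal 0.0000 0.0000 -1.0000
    outer loop
      vertex 21.7 4.9 0.0
      vertex 15.7 0.6 0.0
      vertex 24.0 12.0 0.0
    endloop
  endfacet
  facet normal 0.8654 0.2803 0.4154
    outer loop
      vertex 24.0 12.0 0.0
      vertex 21.7 19.1 0.0
      vertex 12.0 12.0 25.0
    endloop
  endfacet
  facet normal 0.5298 0.7393 0.4155
    outer loop
      vertex 21.7 19.1 0.0
      vertex 15.7 23.4 0.0
      vertex 12.0 12.0 25.0
    endloop
  endfacet
  facet normal 0.0000 0.9099 0.4149
    outer loop
      vertex 15.7 23.4 0.0
      vertex 8.3 23.4 0.0
      vertex 12.0 12.0 25.0
    endloop
  endfacet
  facet normal -0.5298 0.7393 0.4155
    outer loop
      vertex 8.3 23.4 0.0
      vertex 2.3 19.1 0.0
      vertex 12.0 12.0 25.0
    endloop
  endfacet
  facet normal -0.8654 0.2803 0.4154
    outer loop
      vertex 2.3 19.1 0.0
      vertex 0.0 12.0 0.0
      vertex 12.0 12.0 25.0
    endloop
  endfacet
  facet normal -0.8654 -0.2803 0.4154
    outer loop
      vertex 0.0 12.0 0.0
      vertex 2.3 4.9 0.0
      vertex 12.0 12.0 25.0
    endloop
  endfacet
  facet normal -0.5298 -0.7393 0.4155
    outer loop
      vertex 2.3 4.9 0.0
      vertex 8.3 0.6 0.0
      vertex 12.0 12.0 25.0
    endloop
  endfacet
  facet normal 0.0000 -0.9099 0.4149
    outer loop
      vertex 8.3 0.6 0.0
      vertex 15.7 0.6 0.0
      vertex 12.0 12.0 25.0
    endloop
  endfacet
  facet normal 0.5298 -0.7393 0.4155
    outer loop
      vertex 15.7 0.6 0.0
      vertex 21.7 4.9 0.0
      vertex 12.0 12.0 25.0
    endloop
  endfacet
  facet normal 0.8654 -0.2803 0.4154
    outer loop
      vertex 21.7 4.9 0.0
      vertex 24.0 12.0 0.0
      vertex 12.0 12.0 25.0
    endloop
  endfacet
endsolid part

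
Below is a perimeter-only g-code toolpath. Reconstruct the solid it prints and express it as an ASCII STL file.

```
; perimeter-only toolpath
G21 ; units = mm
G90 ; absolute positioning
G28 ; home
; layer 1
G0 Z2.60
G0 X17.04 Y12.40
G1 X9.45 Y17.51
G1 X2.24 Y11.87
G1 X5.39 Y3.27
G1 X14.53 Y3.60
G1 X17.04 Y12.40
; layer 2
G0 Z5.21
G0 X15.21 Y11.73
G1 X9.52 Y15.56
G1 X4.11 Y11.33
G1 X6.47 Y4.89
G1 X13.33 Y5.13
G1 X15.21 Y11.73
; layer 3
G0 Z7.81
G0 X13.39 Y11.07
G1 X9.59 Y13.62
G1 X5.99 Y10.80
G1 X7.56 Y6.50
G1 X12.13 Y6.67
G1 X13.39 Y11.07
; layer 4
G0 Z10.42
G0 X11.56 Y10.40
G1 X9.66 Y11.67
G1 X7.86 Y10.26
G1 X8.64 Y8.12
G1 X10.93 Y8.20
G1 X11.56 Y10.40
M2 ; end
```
solid part
  facet normal 0.0000 0.0000 -1.0000
    outer loop
      vertex 0.37 12.40 0.00
      vertex 9.38 19.45 0.00
      vertex 18.87 13.07 0.00
    endloop
  endfacet
  facet normal 0.0000 0.0000 -1.0000
    outer loop
      vertex 4.30 1.66 0.00
      vertex 0.37 12.40 0.00
      vertex 18.87 13.07 0.00
    endloop
  endfacet
  facet normal 0.0000 0.0000 -1.0000
    outer loop
      vertex 15.73 2.07 0.00
      vertex 4.30 1.66 0.00
      vertex 18.87 13.07 0.00
    endloop
  endfacet
  facet normal 0.4775 0.7102 0.5174
    outer loop
      vertex 18.87 13.07 0.00
      vertex 9.38 19.45 0.00
      vertex 9.73 9.73 13.02
    endloop
  endfacet
  facet normal -0.5274 0.6740 0.5173
    outer loop
      vertex 9.38 19.45 0.00
      vertex 0.37 12.40 0.00
      vertex 9.73 9.73 13.02
    endloop
  endfacet
  facet normal -0.8036 -0.2941 0.5174
    outer loop
      vertex 0.37 12.40 0.00
      vertex 4.30 1.66 0.00
      vertex 9.73 9.73 13.02
    endloop
  endfacet
  facet normal 0.0307 -0.8553 0.5173
    outer loop
      vertex 4.30 1.66 0.00
      vertex 15.73 2.07 0.00
      vertex 9.73 9.73 13.02
    endloop
  endfacet
  facet normal 0.8229 -0.2349 0.5174
    outer loop
      vertex 15.73 2.07 0.00
      vertex 18.87 13.07 0.00
      vertex 9.73 9.73 13.02
    endloop
  endfacet
endsolid part

The G0 Z moves step by Δz≈2.60 mm. The G1 loops shrink linearly with z, so the solid tapers from its base footprint up to z≈13. Closing with a flat bottom cap and the tapered top and triangulating gives 8 facets — a regular 5-sided pyramid, base circumscribed radius ≈ 9.73 mm, apex at z ≈ 13 mm.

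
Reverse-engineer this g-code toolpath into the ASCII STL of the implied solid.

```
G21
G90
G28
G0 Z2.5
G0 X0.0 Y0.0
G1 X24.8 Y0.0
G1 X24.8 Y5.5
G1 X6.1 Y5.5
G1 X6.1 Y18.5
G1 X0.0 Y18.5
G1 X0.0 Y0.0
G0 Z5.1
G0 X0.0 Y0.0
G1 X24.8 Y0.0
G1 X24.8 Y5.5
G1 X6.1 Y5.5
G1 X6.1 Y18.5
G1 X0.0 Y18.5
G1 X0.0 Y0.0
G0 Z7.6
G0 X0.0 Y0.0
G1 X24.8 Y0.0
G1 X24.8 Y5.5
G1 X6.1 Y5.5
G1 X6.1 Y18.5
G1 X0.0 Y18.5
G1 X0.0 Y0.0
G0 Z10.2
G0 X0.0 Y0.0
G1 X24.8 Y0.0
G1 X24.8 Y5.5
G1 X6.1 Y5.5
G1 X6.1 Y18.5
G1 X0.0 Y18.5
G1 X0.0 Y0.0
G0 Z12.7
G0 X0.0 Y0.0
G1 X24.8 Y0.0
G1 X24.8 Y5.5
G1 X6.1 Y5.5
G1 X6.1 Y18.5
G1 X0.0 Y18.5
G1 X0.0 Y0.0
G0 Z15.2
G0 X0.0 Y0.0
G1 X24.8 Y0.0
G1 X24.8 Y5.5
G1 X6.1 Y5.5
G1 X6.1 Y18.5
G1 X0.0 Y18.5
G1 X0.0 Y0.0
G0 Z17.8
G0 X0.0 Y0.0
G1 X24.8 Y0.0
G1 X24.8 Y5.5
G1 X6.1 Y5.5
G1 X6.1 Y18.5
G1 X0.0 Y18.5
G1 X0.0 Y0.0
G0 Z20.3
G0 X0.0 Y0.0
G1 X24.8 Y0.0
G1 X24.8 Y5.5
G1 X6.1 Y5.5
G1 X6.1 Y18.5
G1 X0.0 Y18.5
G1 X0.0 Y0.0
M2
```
solid part
  facet normal 0.0000 0.0000 -1.0000
    outer loop
      vertex 24.8 5.5 0.0
      vertex 24.8 0.0 0.0
      vertex 0.0 0.0 0.0
    endloop
  endfacet
  facet normal 0.0000 0.0000 -1.0000
    outer loop
      vertex 6.1 5.5 0.0
      vertex 24.8 5.5 0.0
      vertex 0.0 0.0 0.0
    endloop
  endfacet
  facet normal 0.0000 0.0000 -1.0000
    outer loop
      vertex 6.1 18.5 0.0
      vertex 6.1 5.5 0.0
      vertex 0.0 0.0 0.0
    endloop
  endfacet
  facet normal 0.0000 0.0000 -1.0000
    outer loop
      vertex 0.0 18.5 0.0
      vertex 6.1 18.5 0.0
      vertex 0.0 0.0 0.0
    endloop
  endfacet
  facet normal 0.0000 0.0000 1.0000
    outer loop
      vertex 0.0 0.0 20.3
      vertex 24.8 0.0 20.3
      vertex 24.8 5.5 20.3
    endloop
  endfacet
  facet normal 0.0000 0.0000 1.0000
    outer loop
      vertex 0.0 0.0 20.3
      vertex 24.8 5.5 20.3
      vertex 6.1 5.5 20.3
    endloop
  endfacet
  facet normal 0.0000 0.0000 1.0000
    outer loop
      vertex 0.0 0.0 20.3
      vertex 6.1 5.5 20.3
      vertex 6.1 18.5 20.3
    endloop
  endfacet
  facet normal 0.0000 0.0000 1.0000
    outer loop
      vertex 0.0 0.0 20.3
      vertex 6.1 18.5 20.3
      vertex 0.0 18.5 20.3
    endloop
  endfacet
  facet normal 0.0000 -1.0000 0.0000
    outer loop
      vertex 0.0 0.0 0.0
      vertex 24.8 0.0 0.0
      vertex 24.8 0.0 20.3
    endloop
  endfacet
  facet normal 0.0000 -1.0000 0.0000
    outer loop
      vertex 0.0 0.0 0.0
      vertex 24.8 0.0 20.3
      vertex 0.0 0.0 20.3
    endloop
  endfacet
  facet normal 1.0000 0.0000 0.0000
    outer loop
      vertex 24.8 0.0 0.0
      vertex 24.8 5.5 0.0
      vertex 24.8 5.5 20.3
    endloop
  endfacet
  facet normal 1.0000 0.0000 0.0000
    outer loop
      vertex 24.8 0.0 0.0
      vertex 24.8 5.5 20.3
      vertex 24.8 0.0 20.3
    endloop
  endfacet
  facet normal 0.0000 1.0000 0.0000
    outer loop
      vertex 24.8 5.5 0.0
      vertex 6.1 5.5 0.0
      vertex 6.1 5.5 20.3
    endloop
  endfacet
  facet normal 0.0000 1.0000 0.0000
    outer loop
      vertex 24.8 5.5 0.0
      vertex 6.1 5.5 20.3
      vertex 24.8 5.5 20.3
    endloop
  endfacet
  facet normal 1.0000 0.0000 0.0000
    outer loop
      vertex 6.1 5.5 0.0
      vertex 6.1 18.5 0.0
      vertex 6.1 18.5 20.3
    endloop
  endfacet
  facet normal 1.0000 0.0000 0.0000
    outer loop
      vertex 6.1 5.5 0.0
      vertex 6.1 18.5 20.3
      vertex 6.1 5.5 20.3
    endloop
  endfacet
  facet normal 0.0000 1.0000 0.0000
    outer loop
      vertex 6.1 18.5 0.0
      vertex 0.0 18.5 0.0
      vertex 0.0 18.5 20.3
    endloop
  endfacet
  facet normal 0.0000 1.0000 0.0000
    outer loop
      vertex 6.1 18.5 0.0
      vertex 0.0 18.5 20.3
      vertex 6.1 18.5 20.3
    endloop
  endfacet
  facet normal -1.0000 0.0000 0.0000
    outer loop
      vertex 0.0 18.5 0.0
      vertex 0.0 0.0 0.0
      vertex 0.0 0.0 20.3
    endloop
  endfacet
  facet normal -1.0000 0.0000 0.0000
    outer loop
      vertex 0.0 18.5 0.0
      vertex 0.0 0.0 20.3
      vertex 0.0 18.5 20.3
    endloop
  endfacet
endsolid part

The G0 Z moves step by Δz≈2.5 mm. Every layer's G1 loop is the same polygon, so the solid is a straight extrusion of it from z=0 to z≈20.3. Closing with flat bottom and top caps and triangulating gives 20 facets — an L-shaped prism: outer 24.8 × 18.5 mm, arm thicknesses ≈ 5.5 mm (horizontal) and 6.1 mm (vertical), extruded 20.3 mm in z.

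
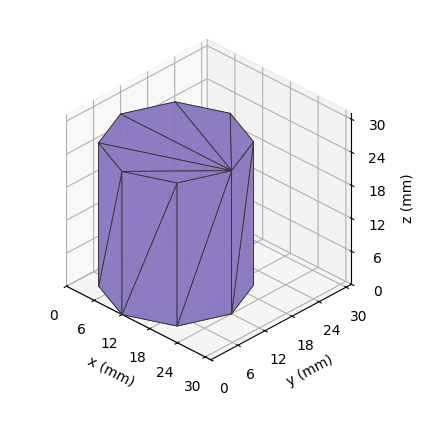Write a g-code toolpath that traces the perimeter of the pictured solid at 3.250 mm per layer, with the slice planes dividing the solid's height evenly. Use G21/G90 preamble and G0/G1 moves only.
Reading the render: the shape is a regular 8-sided prism (a cylinder approximated with 8 flat sides), circumscribed radius ≈ 12 mm, height ≈ 26 mm (dimensions read to the nearest mm from the axis ticks). For the g-code, the solid's height is divided into equal slices at the stated Δz and each level perimeter traced with G1 moves after a G0 lift.

; perimeter-only toolpath
G21 ; units = mm
G90 ; absolute positioning
G28 ; home
; layer 1
G0 Z3.250
G0 X24.000 Y12.000
G1 X20.485 Y20.485
G1 X12.000 Y24.000
G1 X3.515 Y20.485
G1 X0.000 Y12.000
G1 X3.515 Y3.515
G1 X12.000 Y0.000
G1 X20.485 Y3.515
G1 X24.000 Y12.000
; layer 2
G0 Z6.500
G0 X24.000 Y12.000
G1 X20.485 Y20.485
G1 X12.000 Y24.000
G1 X3.515 Y20.485
G1 X0.000 Y12.000
G1 X3.515 Y3.515
G1 X12.000 Y0.000
G1 X20.485 Y3.515
G1 X24.000 Y12.000
; layer 3
G0 Z9.750
G0 X24.000 Y12.000
G1 X20.485 Y20.485
G1 X12.000 Y24.000
G1 X3.515 Y20.485
G1 X0.000 Y12.000
G1 X3.515 Y3.515
G1 X12.000 Y0.000
G1 X20.485 Y3.515
G1 X24.000 Y12.000
; layer 4
G0 Z13.000
G0 X24.000 Y12.000
G1 X20.485 Y20.485
G1 X12.000 Y24.000
G1 X3.515 Y20.485
G1 X0.000 Y12.000
G1 X3.515 Y3.515
G1 X12.000 Y0.000
G1 X20.485 Y3.515
G1 X24.000 Y12.000
; layer 5
G0 Z16.250
G0 X24.000 Y12.000
G1 X20.485 Y20.485
G1 X12.000 Y24.000
G1 X3.515 Y20.485
G1 X0.000 Y12.000
G1 X3.515 Y3.515
G1 X12.000 Y0.000
G1 X20.485 Y3.515
G1 X24.000 Y12.000
; layer 6
G0 Z19.500
G0 X24.000 Y12.000
G1 X20.485 Y20.485
G1 X12.000 Y24.000
G1 X3.515 Y20.485
G1 X0.000 Y12.000
G1 X3.515 Y3.515
G1 X12.000 Y0.000
G1 X20.485 Y3.515
G1 X24.000 Y12.000
; layer 7
G0 Z22.750
G0 X24.000 Y12.000
G1 X20.485 Y20.485
G1 X12.000 Y24.000
G1 X3.515 Y20.485
G1 X0.000 Y12.000
G1 X3.515 Y3.515
G1 X12.000 Y0.000
G1 X20.485 Y3.515
G1 X24.000 Y12.000
; layer 8
G0 Z26.000
G0 X24.000 Y12.000
G1 X20.485 Y20.485
G1 X12.000 Y24.000
G1 X3.515 Y20.485
G1 X0.000 Y12.000
G1 X3.515 Y3.515
G1 X12.000 Y0.000
G1 X20.485 Y3.515
G1 X24.000 Y12.000
M2 ; end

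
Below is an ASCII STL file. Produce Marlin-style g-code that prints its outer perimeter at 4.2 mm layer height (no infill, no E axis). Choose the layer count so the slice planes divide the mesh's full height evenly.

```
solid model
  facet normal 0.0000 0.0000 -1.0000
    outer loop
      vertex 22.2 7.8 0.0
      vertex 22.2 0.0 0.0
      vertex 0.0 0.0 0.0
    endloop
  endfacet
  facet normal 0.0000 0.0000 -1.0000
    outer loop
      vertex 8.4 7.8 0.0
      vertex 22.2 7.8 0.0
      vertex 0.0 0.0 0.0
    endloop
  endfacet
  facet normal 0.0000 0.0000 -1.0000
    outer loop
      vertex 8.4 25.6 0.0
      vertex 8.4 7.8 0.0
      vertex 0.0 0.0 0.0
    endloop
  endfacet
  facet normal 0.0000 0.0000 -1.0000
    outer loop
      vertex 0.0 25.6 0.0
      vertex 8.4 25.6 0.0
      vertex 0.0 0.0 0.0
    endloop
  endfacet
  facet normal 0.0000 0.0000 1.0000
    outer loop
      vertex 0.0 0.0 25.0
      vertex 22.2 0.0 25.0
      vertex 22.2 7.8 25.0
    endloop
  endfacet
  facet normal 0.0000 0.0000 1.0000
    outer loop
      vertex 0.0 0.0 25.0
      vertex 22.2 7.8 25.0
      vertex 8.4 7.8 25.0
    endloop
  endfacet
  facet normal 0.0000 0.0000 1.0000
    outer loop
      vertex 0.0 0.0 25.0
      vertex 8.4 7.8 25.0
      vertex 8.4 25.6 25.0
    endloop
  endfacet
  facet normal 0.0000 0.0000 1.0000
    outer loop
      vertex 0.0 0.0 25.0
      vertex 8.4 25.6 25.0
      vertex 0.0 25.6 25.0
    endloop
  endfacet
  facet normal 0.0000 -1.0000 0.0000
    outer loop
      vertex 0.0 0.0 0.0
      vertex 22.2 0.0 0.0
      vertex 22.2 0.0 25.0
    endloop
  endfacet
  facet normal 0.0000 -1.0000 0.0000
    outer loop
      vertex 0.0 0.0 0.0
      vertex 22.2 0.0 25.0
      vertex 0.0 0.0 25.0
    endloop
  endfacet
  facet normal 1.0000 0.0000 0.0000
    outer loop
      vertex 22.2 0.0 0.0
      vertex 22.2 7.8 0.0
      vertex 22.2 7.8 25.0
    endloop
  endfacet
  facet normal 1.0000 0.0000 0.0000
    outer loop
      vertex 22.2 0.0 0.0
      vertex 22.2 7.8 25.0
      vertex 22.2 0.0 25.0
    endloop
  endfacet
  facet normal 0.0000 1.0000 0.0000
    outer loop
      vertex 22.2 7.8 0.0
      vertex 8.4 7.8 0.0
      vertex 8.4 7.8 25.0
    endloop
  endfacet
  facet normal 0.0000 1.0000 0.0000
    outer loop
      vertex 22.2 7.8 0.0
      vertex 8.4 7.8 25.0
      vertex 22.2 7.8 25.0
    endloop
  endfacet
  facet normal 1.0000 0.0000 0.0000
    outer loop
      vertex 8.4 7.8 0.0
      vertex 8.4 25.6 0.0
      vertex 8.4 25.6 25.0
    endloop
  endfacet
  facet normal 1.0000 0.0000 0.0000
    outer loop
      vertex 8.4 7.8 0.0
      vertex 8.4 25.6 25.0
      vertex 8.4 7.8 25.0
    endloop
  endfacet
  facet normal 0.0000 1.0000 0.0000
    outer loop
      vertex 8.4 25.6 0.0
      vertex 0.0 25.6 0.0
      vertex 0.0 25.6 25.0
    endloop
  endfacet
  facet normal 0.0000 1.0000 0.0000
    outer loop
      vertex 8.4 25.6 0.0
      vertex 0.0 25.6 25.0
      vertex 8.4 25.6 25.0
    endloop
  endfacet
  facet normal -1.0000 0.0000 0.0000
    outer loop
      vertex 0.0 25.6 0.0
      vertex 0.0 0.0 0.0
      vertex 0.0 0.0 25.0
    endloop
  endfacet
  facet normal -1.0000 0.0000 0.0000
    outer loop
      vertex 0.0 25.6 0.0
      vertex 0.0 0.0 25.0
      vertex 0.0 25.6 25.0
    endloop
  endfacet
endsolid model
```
; perimeter-only toolpath
G21 ; units = mm
G90 ; absolute positioning
G28 ; home
; layer 1
G0 Z4.2
G0 X0.0 Y0.0
G1 X22.2 Y0.0
G1 X22.2 Y7.8
G1 X8.4 Y7.8
G1 X8.4 Y25.6
G1 X0.0 Y25.6
G1 X0.0 Y0.0
; layer 2
G0 Z8.3
G0 X0.0 Y0.0
G1 X22.2 Y0.0
G1 X22.2 Y7.8
G1 X8.4 Y7.8
G1 X8.4 Y25.6
G1 X0.0 Y25.6
G1 X0.0 Y0.0
; layer 3
G0 Z12.5
G0 X0.0 Y0.0
G1 X22.2 Y0.0
G1 X22.2 Y7.8
G1 X8.4 Y7.8
G1 X8.4 Y25.6
G1 X0.0 Y25.6
G1 X0.0 Y0.0
; layer 4
G0 Z16.7
G0 X0.0 Y0.0
G1 X22.2 Y0.0
G1 X22.2 Y7.8
G1 X8.4 Y7.8
G1 X8.4 Y25.6
G1 X0.0 Y25.6
G1 X0.0 Y0.0
; layer 5
G0 Z20.8
G0 X0.0 Y0.0
G1 X22.2 Y0.0
G1 X22.2 Y7.8
G1 X8.4 Y7.8
G1 X8.4 Y25.6
G1 X0.0 Y25.6
G1 X0.0 Y0.0
; layer 6
G0 Z25.0
G0 X0.0 Y0.0
G1 X22.2 Y0.0
G1 X22.2 Y7.8
G1 X8.4 Y7.8
G1 X8.4 Y25.6
G1 X0.0 Y25.6
G1 X0.0 Y0.0
M2 ; end

The solid is an L-shaped prism: outer 22.2 × 25.6 mm, arm thicknesses ≈ 7.8 mm (horizontal) and 8.4 mm (vertical), extruded 25 mm in z. Slicing at Δz = 4.2 mm — 6 equal slices spanning the solid's height, so layer i sits at z = i·h/6 — gives 6 non-empty perimeters. Each is a 6-segment closed polygon; G0 lifts to the layer z and rapids to the start vertex, then G1 traces the edges.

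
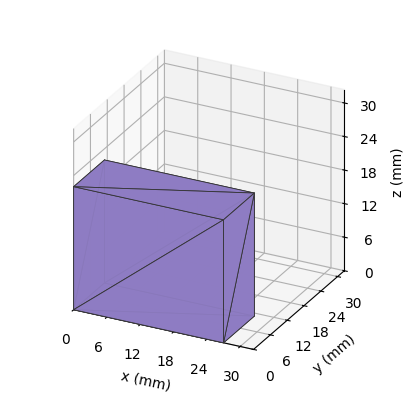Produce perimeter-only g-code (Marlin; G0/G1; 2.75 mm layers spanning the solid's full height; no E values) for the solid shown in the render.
Reading the render: the shape is a rectangular box, roughly 27 × 11 mm footprint and 22 mm tall (dimensions read to the nearest mm from the axis ticks). For the g-code, the solid's height is divided into equal slices at the stated Δz and each level perimeter traced with G1 moves after a G0 lift.

; perimeter-only toolpath
G21 ; units = mm
G90 ; absolute positioning
G28 ; home
; layer 1
G0 Z2.75
G0 X0.00 Y0.00
G1 X27.00 Y0.00
G1 X27.00 Y11.00
G1 X0.00 Y11.00
G1 X0.00 Y0.00
; layer 2
G0 Z5.50
G0 X0.00 Y0.00
G1 X27.00 Y0.00
G1 X27.00 Y11.00
G1 X0.00 Y11.00
G1 X0.00 Y0.00
; layer 3
G0 Z8.25
G0 X0.00 Y0.00
G1 X27.00 Y0.00
G1 X27.00 Y11.00
G1 X0.00 Y11.00
G1 X0.00 Y0.00
; layer 4
G0 Z11.00
G0 X0.00 Y0.00
G1 X27.00 Y0.00
G1 X27.00 Y11.00
G1 X0.00 Y11.00
G1 X0.00 Y0.00
; layer 5
G0 Z13.75
G0 X0.00 Y0.00
G1 X27.00 Y0.00
G1 X27.00 Y11.00
G1 X0.00 Y11.00
G1 X0.00 Y0.00
; layer 6
G0 Z16.50
G0 X0.00 Y0.00
G1 X27.00 Y0.00
G1 X27.00 Y11.00
G1 X0.00 Y11.00
G1 X0.00 Y0.00
; layer 7
G0 Z19.25
G0 X0.00 Y0.00
G1 X27.00 Y0.00
G1 X27.00 Y11.00
G1 X0.00 Y11.00
G1 X0.00 Y0.00
; layer 8
G0 Z22.00
G0 X0.00 Y0.00
G1 X27.00 Y0.00
G1 X27.00 Y11.00
G1 X0.00 Y11.00
G1 X0.00 Y0.00
M2 ; end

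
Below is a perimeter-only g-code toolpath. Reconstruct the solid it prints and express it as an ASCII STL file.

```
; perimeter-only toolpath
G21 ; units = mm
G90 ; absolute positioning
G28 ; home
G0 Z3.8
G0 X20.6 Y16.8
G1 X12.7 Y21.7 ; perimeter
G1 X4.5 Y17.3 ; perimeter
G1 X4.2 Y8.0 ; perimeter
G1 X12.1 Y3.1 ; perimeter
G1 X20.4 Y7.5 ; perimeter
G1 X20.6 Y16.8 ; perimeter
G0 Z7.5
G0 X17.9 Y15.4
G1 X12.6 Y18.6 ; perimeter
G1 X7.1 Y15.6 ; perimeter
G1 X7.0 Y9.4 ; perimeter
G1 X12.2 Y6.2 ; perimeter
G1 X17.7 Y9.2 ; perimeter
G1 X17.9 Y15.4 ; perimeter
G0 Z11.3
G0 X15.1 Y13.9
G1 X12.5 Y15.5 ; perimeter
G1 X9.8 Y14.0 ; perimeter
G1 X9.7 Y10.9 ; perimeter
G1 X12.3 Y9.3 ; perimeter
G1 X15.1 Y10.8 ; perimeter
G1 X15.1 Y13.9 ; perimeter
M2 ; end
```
solid part
  facet normal 0.0000 0.0000 -1.0000
    outer loop
      vertex 1.8 18.9 0.0
      vertex 12.8 24.8 0.0
      vertex 23.3 18.3 0.0
    endloop
  endfacet
  facet normal 0.0000 0.0000 -1.0000
    outer loop
      vertex 1.5 6.5 0.0
      vertex 1.8 18.9 0.0
      vertex 23.3 18.3 0.0
    endloop
  endfacet
  facet normal 0.0000 0.0000 -1.0000
    outer loop
      vertex 12.0 0.0 0.0
      vertex 1.5 6.5 0.0
      vertex 23.3 18.3 0.0
    endloop
  endfacet
  facet normal 0.0000 0.0000 -1.0000
    outer loop
      vertex 23.0 5.9 0.0
      vertex 12.0 0.0 0.0
      vertex 23.3 18.3 0.0
    endloop
  endfacet
  facet normal 0.4287 0.6926 0.5801
    outer loop
      vertex 23.3 18.3 0.0
      vertex 12.8 24.8 0.0
      vertex 12.4 12.4 15.1
    endloop
  endfacet
  facet normal -0.3852 0.7182 0.5795
    outer loop
      vertex 12.8 24.8 0.0
      vertex 1.8 18.9 0.0
      vertex 12.4 12.4 15.1
    endloop
  endfacet
  facet normal -0.8143 0.0197 0.5801
    outer loop
      vertex 1.8 18.9 0.0
      vertex 1.5 6.5 0.0
      vertex 12.4 12.4 15.1
    endloop
  endfacet
  facet normal -0.4287 -0.6926 0.5801
    outer loop
      vertex 1.5 6.5 0.0
      vertex 12.0 0.0 0.0
      vertex 12.4 12.4 15.1
    endloop
  endfacet
  facet normal 0.3852 -0.7182 0.5795
    outer loop
      vertex 12.0 0.0 0.0
      vertex 23.0 5.9 0.0
      vertex 12.4 12.4 15.1
    endloop
  endfacet
  facet normal 0.8143 -0.0197 0.5801
    outer loop
      vertex 23.0 5.9 0.0
      vertex 23.3 18.3 0.0
      vertex 12.4 12.4 15.1
    endloop
  endfacet
endsolid part

The G0 Z moves step by Δz≈3.8 mm. The G1 loops shrink linearly with z, so the solid tapers from its base footprint up to z≈15.1. Closing with a flat bottom cap and the tapered top and triangulating gives 10 facets — a regular 6-sided pyramid, base circumscribed radius ≈ 12.4 mm, apex at z ≈ 15.1 mm.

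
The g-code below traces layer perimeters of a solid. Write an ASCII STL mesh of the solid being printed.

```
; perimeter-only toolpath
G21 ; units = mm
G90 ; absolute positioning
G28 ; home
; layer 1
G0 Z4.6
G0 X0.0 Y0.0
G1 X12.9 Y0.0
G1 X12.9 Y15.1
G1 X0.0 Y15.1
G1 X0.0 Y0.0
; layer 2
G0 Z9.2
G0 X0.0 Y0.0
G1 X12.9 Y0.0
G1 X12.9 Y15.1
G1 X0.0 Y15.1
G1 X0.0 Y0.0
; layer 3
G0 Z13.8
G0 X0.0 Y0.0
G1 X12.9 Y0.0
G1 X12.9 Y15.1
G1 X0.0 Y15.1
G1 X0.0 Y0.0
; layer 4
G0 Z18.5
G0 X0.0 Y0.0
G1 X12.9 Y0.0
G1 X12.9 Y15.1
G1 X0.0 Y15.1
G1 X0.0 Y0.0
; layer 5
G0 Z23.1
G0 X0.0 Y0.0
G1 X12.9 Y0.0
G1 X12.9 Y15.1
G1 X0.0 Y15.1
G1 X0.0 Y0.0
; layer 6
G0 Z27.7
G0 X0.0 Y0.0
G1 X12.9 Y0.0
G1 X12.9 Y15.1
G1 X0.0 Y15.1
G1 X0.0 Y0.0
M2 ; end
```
solid part
  facet normal 0.0000 0.0000 -1.0000
    outer loop
      vertex 12.9 15.1 0.0
      vertex 12.9 0.0 0.0
      vertex 0.0 0.0 0.0
    endloop
  endfacet
  facet normal 0.0000 0.0000 -1.0000
    outer loop
      vertex 0.0 15.1 0.0
      vertex 12.9 15.1 0.0
      vertex 0.0 0.0 0.0
    endloop
  endfacet
  facet normal 0.0000 0.0000 1.0000
    outer loop
      vertex 0.0 0.0 27.7
      vertex 12.9 0.0 27.7
      vertex 12.9 15.1 27.7
    endloop
  endfacet
  facet normal 0.0000 0.0000 1.0000
    outer loop
      vertex 0.0 0.0 27.7
      vertex 12.9 15.1 27.7
      vertex 0.0 15.1 27.7
    endloop
  endfacet
  facet normal 0.0000 -1.0000 0.0000
    outer loop
      vertex 0.0 0.0 0.0
      vertex 12.9 0.0 0.0
      vertex 12.9 0.0 27.7
    endloop
  endfacet
  facet normal 0.0000 -1.0000 0.0000
    outer loop
      vertex 0.0 0.0 0.0
      vertex 12.9 0.0 27.7
      vertex 0.0 0.0 27.7
    endloop
  endfacet
  facet normal 0.0000 1.0000 0.0000
    outer loop
      vertex 12.9 15.1 27.7
      vertex 12.9 15.1 0.0
      vertex 0.0 15.1 0.0
    endloop
  endfacet
  facet normal 0.0000 1.0000 0.0000
    outer loop
      vertex 0.0 15.1 27.7
      vertex 12.9 15.1 27.7
      vertex 0.0 15.1 0.0
    endloop
  endfacet
  facet normal -1.0000 0.0000 0.0000
    outer loop
      vertex 0.0 15.1 27.7
      vertex 0.0 15.1 0.0
      vertex 0.0 0.0 0.0
    endloop
  endfacet
  facet normal -1.0000 0.0000 0.0000
    outer loop
      vertex 0.0 0.0 27.7
      vertex 0.0 15.1 27.7
      vertex 0.0 0.0 0.0
    endloop
  endfacet
  facet normal 1.0000 0.0000 0.0000
    outer loop
      vertex 12.9 0.0 0.0
      vertex 12.9 15.1 0.0
      vertex 12.9 15.1 27.7
    endloop
  endfacet
  facet normal 1.0000 0.0000 0.0000
    outer loop
      vertex 12.9 0.0 0.0
      vertex 12.9 15.1 27.7
      vertex 12.9 0.0 27.7
    endloop
  endfacet
endsolid part

The G0 Z moves step by Δz≈4.6 mm. Every layer's G1 loop is the same polygon, so the solid is a straight extrusion of it from z=0 to z≈27.7. Closing with flat bottom and top caps and triangulating gives 12 facets — a rectangular box, roughly 12.9 × 15.1 mm footprint and 27.7 mm tall.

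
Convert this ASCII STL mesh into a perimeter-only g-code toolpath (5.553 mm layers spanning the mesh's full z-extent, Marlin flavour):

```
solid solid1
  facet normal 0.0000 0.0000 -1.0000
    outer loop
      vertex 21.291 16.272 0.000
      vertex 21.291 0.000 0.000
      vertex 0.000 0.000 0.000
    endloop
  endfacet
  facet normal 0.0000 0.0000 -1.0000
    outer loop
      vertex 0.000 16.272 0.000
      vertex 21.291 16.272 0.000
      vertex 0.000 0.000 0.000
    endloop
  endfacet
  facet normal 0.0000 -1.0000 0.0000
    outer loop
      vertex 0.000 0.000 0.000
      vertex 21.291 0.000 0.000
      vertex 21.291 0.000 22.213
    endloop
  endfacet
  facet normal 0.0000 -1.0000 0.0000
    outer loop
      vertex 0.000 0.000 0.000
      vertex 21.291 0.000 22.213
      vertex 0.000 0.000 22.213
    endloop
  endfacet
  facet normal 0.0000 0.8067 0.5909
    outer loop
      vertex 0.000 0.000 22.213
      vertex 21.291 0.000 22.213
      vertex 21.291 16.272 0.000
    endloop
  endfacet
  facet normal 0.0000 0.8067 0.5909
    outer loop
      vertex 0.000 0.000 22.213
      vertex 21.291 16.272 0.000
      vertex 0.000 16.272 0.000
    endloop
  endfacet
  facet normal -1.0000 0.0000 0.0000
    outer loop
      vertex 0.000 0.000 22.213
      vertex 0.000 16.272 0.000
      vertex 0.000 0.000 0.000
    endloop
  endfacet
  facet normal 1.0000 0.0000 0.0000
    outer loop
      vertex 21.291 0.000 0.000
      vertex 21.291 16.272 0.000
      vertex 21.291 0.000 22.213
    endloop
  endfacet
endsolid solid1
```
; perimeter-only toolpath
G21 ; units = mm
G90 ; absolute positioning
G28 ; home
; layer 1
G0 Z5.553
G0 X0.000 Y0.000
G1 X21.291 Y0.000
G1 X21.291 Y12.204
G1 X0.000 Y12.204
G1 X0.000 Y0.000
; layer 2
G0 Z11.107
G0 X0.000 Y0.000
G1 X21.291 Y0.000
G1 X21.291 Y8.136
G1 X0.000 Y8.136
G1 X0.000 Y0.000
; layer 3
G0 Z16.660
G0 X0.000 Y0.000
G1 X21.291 Y0.000
G1 X21.291 Y4.068
G1 X0.000 Y4.068
G1 X0.000 Y0.000
M2 ; end

The solid is a wedge (ramp): 21.3 × 16.3 mm base, rising to 22.2 mm along the y=0 edge and sloping linearly to z=0 at y=16.3. Slicing at Δz = 5.553 mm — 4 equal slices spanning the solid's height, so layer i sits at z = i·h/4 — gives 3 non-empty perimeters. Each is a 4-segment closed polygon; G0 lifts to the layer z and rapids to the start vertex, then G1 traces the edges. The cross-section shrinks linearly with z (the slice at the apex is degenerate and omitted).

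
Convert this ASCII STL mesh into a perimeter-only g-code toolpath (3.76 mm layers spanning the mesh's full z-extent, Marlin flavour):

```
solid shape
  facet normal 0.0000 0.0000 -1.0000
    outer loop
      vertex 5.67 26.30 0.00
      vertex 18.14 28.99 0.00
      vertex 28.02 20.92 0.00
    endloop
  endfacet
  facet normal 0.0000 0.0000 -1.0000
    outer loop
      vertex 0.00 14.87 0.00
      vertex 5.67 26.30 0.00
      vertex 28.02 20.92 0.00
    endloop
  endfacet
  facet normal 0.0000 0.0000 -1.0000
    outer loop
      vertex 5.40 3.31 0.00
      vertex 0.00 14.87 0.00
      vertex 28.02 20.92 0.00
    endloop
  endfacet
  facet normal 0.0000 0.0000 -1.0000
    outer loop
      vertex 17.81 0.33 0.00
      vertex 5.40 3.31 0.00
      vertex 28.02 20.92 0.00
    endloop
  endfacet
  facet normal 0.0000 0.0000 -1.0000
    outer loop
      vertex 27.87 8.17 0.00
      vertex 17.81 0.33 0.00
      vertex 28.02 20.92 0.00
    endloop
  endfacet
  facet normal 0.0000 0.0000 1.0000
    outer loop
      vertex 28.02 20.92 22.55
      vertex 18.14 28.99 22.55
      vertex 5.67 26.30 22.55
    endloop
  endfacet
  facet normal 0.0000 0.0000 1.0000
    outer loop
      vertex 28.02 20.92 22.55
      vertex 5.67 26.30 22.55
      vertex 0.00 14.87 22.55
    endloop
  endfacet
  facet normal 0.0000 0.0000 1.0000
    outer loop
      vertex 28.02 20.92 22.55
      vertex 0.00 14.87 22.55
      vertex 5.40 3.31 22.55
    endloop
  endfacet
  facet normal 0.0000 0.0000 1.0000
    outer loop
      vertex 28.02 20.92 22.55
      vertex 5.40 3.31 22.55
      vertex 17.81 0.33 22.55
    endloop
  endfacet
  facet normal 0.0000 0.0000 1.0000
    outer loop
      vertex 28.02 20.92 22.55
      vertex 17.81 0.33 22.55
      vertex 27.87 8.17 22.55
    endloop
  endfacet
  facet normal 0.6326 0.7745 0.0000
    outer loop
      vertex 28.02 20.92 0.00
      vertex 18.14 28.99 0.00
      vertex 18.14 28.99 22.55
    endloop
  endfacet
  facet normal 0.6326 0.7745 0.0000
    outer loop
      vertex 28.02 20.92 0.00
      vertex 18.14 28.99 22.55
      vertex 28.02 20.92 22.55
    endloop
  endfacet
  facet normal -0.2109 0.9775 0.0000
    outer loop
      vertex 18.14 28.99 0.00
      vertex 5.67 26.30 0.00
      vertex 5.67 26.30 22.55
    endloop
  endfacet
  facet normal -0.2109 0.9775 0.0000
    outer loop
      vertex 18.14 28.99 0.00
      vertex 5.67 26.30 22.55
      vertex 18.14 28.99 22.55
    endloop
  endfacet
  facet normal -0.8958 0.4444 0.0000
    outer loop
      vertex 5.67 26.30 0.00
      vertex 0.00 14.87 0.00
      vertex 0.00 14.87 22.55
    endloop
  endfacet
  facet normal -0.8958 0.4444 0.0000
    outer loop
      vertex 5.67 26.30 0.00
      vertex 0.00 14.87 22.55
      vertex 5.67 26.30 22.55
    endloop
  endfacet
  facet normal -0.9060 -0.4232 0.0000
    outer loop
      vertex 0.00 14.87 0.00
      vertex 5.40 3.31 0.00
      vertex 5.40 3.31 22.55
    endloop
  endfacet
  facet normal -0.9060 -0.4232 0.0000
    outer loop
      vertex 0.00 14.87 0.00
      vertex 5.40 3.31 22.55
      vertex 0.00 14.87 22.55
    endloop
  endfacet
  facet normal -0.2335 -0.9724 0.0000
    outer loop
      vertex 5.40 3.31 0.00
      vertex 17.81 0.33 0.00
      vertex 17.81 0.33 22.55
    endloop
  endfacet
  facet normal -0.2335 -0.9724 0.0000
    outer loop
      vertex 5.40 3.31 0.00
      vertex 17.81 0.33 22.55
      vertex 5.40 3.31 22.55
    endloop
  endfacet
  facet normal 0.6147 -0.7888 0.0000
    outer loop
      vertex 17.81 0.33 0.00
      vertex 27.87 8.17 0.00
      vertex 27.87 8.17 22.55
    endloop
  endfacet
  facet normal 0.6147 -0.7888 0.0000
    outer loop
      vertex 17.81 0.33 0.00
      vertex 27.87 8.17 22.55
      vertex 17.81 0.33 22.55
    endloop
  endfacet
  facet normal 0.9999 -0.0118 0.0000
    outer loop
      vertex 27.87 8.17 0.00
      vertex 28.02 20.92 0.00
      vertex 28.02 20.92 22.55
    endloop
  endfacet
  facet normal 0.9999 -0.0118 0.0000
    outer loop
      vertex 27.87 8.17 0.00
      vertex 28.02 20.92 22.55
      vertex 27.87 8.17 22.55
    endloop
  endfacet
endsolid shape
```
; perimeter-only toolpath
G21 ; units = mm
G90 ; absolute positioning
G28 ; home
; layer 1
G0 Z3.76
G0 X28.02 Y20.92
G1 X18.14 Y28.99
G1 X5.67 Y26.30
G1 X0.00 Y14.87
G1 X5.40 Y3.31
G1 X17.81 Y0.33
G1 X27.87 Y8.17
G1 X28.02 Y20.92
; layer 2
G0 Z7.52
G0 X28.02 Y20.92
G1 X18.14 Y28.99
G1 X5.67 Y26.30
G1 X0.00 Y14.87
G1 X5.40 Y3.31
G1 X17.81 Y0.33
G1 X27.87 Y8.17
G1 X28.02 Y20.92
; layer 3
G0 Z11.28
G0 X28.02 Y20.92
G1 X18.14 Y28.99
G1 X5.67 Y26.30
G1 X0.00 Y14.87
G1 X5.40 Y3.31
G1 X17.81 Y0.33
G1 X27.87 Y8.17
G1 X28.02 Y20.92
; layer 4
G0 Z15.03
G0 X28.02 Y20.92
G1 X18.14 Y28.99
G1 X5.67 Y26.30
G1 X0.00 Y14.87
G1 X5.40 Y3.31
G1 X17.81 Y0.33
G1 X27.87 Y8.17
G1 X28.02 Y20.92
; layer 5
G0 Z18.79
G0 X28.02 Y20.92
G1 X18.14 Y28.99
G1 X5.67 Y26.30
G1 X0.00 Y14.87
G1 X5.40 Y3.31
G1 X17.81 Y0.33
G1 X27.87 Y8.17
G1 X28.02 Y20.92
; layer 6
G0 Z22.55
G0 X28.02 Y20.92
G1 X18.14 Y28.99
G1 X5.67 Y26.30
G1 X0.00 Y14.87
G1 X5.40 Y3.31
G1 X17.81 Y0.33
G1 X27.87 Y8.17
G1 X28.02 Y20.92
M2 ; end

The solid is a regular 7-sided prism (a cylinder approximated with 7 flat sides), circumscribed radius ≈ 14.7 mm, height ≈ 22.6 mm. Slicing at Δz = 3.76 mm — 6 equal slices spanning the solid's height, so layer i sits at z = i·h/6 — gives 6 non-empty perimeters. Each is a 7-segment closed polygon; G0 lifts to the layer z and rapids to the start vertex, then G1 traces the edges.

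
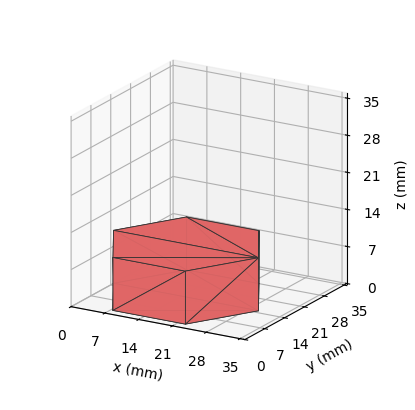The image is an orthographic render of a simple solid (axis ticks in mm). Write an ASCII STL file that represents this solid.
Reading the render: the shape is a regular 6-sided prism (a cylinder approximated with 6 flat sides), circumscribed radius ≈ 15 mm, height ≈ 10 mm (dimensions read to the nearest mm from the axis ticks). For the STL, each face is triangulated and given an outward normal.

solid part
  facet normal 0.0000 0.0000 -1.0000
    outer loop
      vertex 7.500 27.990 0.000
      vertex 22.500 27.990 0.000
      vertex 30.000 15.000 0.000
    endloop
  endfacet
  facet normal 0.0000 0.0000 -1.0000
    outer loop
      vertex 0.000 15.000 0.000
      vertex 7.500 27.990 0.000
      vertex 30.000 15.000 0.000
    endloop
  endfacet
  facet normal 0.0000 0.0000 -1.0000
    outer loop
      vertex 7.500 2.010 0.000
      vertex 0.000 15.000 0.000
      vertex 30.000 15.000 0.000
    endloop
  endfacet
  facet normal 0.0000 0.0000 -1.0000
    outer loop
      vertex 22.500 2.010 0.000
      vertex 7.500 2.010 0.000
      vertex 30.000 15.000 0.000
    endloop
  endfacet
  facet normal 0.0000 0.0000 1.0000
    outer loop
      vertex 30.000 15.000 10.000
      vertex 22.500 27.990 10.000
      vertex 7.500 27.990 10.000
    endloop
  endfacet
  facet normal 0.0000 0.0000 1.0000
    outer loop
      vertex 30.000 15.000 10.000
      vertex 7.500 27.990 10.000
      vertex 0.000 15.000 10.000
    endloop
  endfacet
  facet normal 0.0000 0.0000 1.0000
    outer loop
      vertex 30.000 15.000 10.000
      vertex 0.000 15.000 10.000
      vertex 7.500 2.010 10.000
    endloop
  endfacet
  facet normal 0.0000 0.0000 1.0000
    outer loop
      vertex 30.000 15.000 10.000
      vertex 7.500 2.010 10.000
      vertex 22.500 2.010 10.000
    endloop
  endfacet
  facet normal 0.8660 0.5000 0.0000
    outer loop
      vertex 30.000 15.000 0.000
      vertex 22.500 27.990 0.000
      vertex 22.500 27.990 10.000
    endloop
  endfacet
  facet normal 0.8660 0.5000 0.0000
    outer loop
      vertex 30.000 15.000 0.000
      vertex 22.500 27.990 10.000
      vertex 30.000 15.000 10.000
    endloop
  endfacet
  facet normal 0.0000 1.0000 0.0000
    outer loop
      vertex 22.500 27.990 0.000
      vertex 7.500 27.990 0.000
      vertex 7.500 27.990 10.000
    endloop
  endfacet
  facet normal 0.0000 1.0000 0.0000
    outer loop
      vertex 22.500 27.990 0.000
      vertex 7.500 27.990 10.000
      vertex 22.500 27.990 10.000
    endloop
  endfacet
  facet normal -0.8660 0.5000 0.0000
    outer loop
      vertex 7.500 27.990 0.000
      vertex 0.000 15.000 0.000
      vertex 0.000 15.000 10.000
    endloop
  endfacet
  facet normal -0.8660 0.5000 0.0000
    outer loop
      vertex 7.500 27.990 0.000
      vertex 0.000 15.000 10.000
      vertex 7.500 27.990 10.000
    endloop
  endfacet
  facet normal -0.8660 -0.5000 0.0000
    outer loop
      vertex 0.000 15.000 0.000
      vertex 7.500 2.010 0.000
      vertex 7.500 2.010 10.000
    endloop
  endfacet
  facet normal -0.8660 -0.5000 0.0000
    outer loop
      vertex 0.000 15.000 0.000
      vertex 7.500 2.010 10.000
      vertex 0.000 15.000 10.000
    endloop
  endfacet
  facet normal 0.0000 -1.0000 0.0000
    outer loop
      vertex 7.500 2.010 0.000
      vertex 22.500 2.010 0.000
      vertex 22.500 2.010 10.000
    endloop
  endfacet
  facet normal 0.0000 -1.0000 0.0000
    outer loop
      vertex 7.500 2.010 0.000
      vertex 22.500 2.010 10.000
      vertex 7.500 2.010 10.000
    endloop
  endfacet
  facet normal 0.8660 -0.5000 0.0000
    outer loop
      vertex 22.500 2.010 0.000
      vertex 30.000 15.000 0.000
      vertex 30.000 15.000 10.000
    endloop
  endfacet
  facet normal 0.8660 -0.5000 0.0000
    outer loop
      vertex 22.500 2.010 0.000
      vertex 30.000 15.000 10.000
      vertex 22.500 2.010 10.000
    endloop
  endfacet
endsolid part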